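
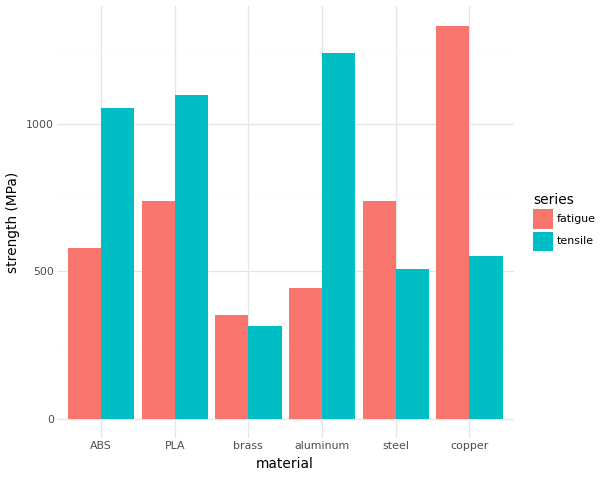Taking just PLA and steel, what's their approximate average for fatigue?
≈ 800

(800 + 800) / 2 ≈ 800.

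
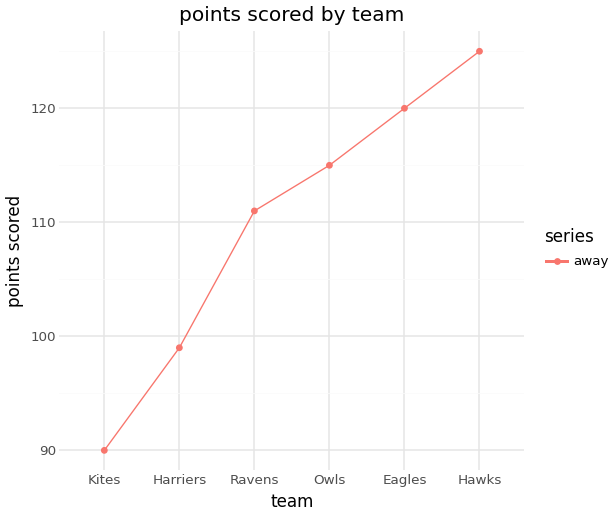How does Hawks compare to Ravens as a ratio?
≈ 1.14×

Hawks ≈ 125, Ravens ≈ 110; 125/110 ≈ 1.14.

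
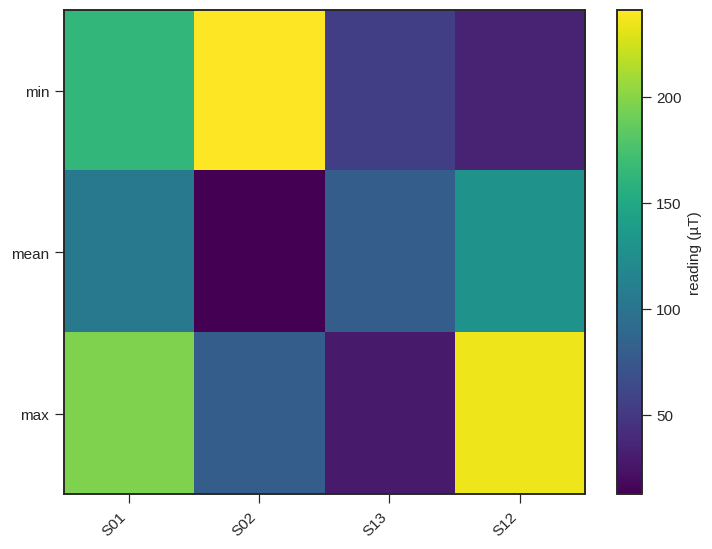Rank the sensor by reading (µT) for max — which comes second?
Top 3 for max: S12 ≈ 240, S01 ≈ 200, S02 ≈ 80.

S01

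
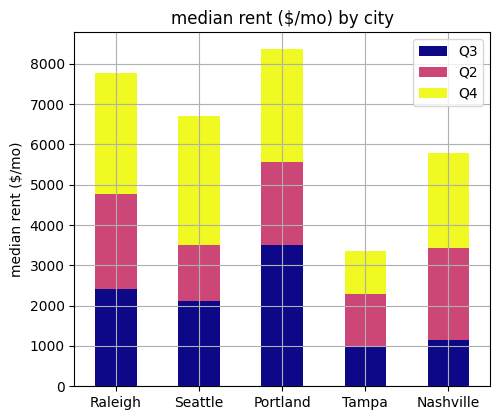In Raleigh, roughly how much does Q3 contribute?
Q3 top ≈ 2000, bottom ≈ 0; segment ≈ 2000.

≈ 2000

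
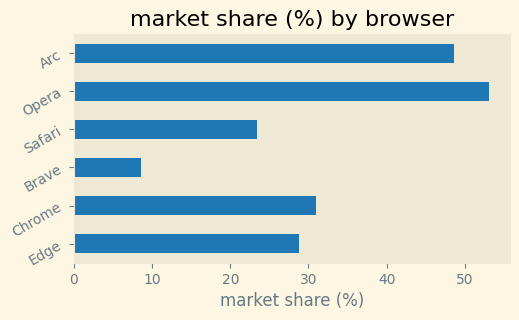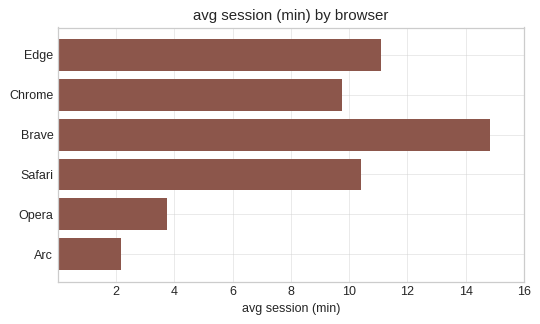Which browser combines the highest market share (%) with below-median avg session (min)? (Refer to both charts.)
Chart 2 median avg session (min) ≈ 10; below-median browsers: Chrome, Opera, Arc. Among those, Opera has the highest market share (%) (≈ 55).

Opera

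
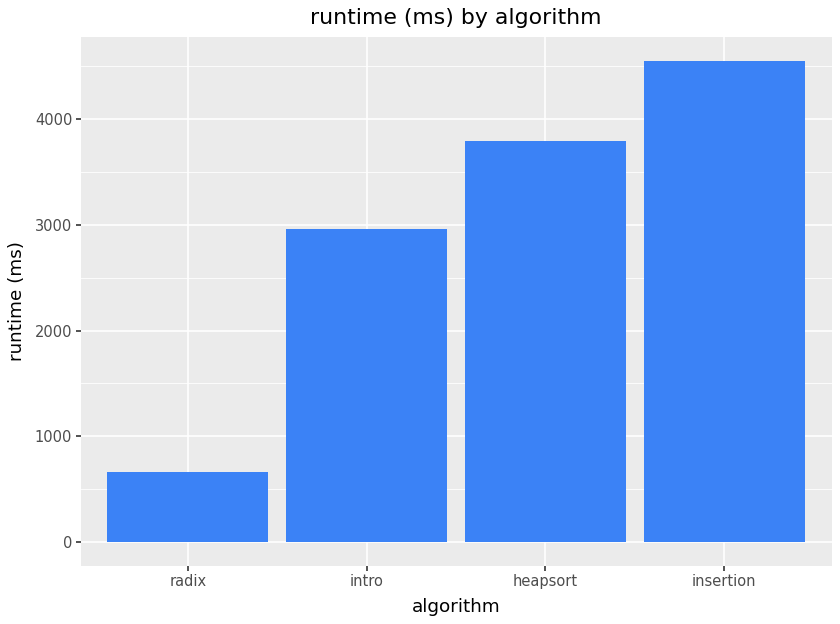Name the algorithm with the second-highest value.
Top 3: insertion ≈ 4500, heapsort ≈ 4000, intro ≈ 3000.

heapsort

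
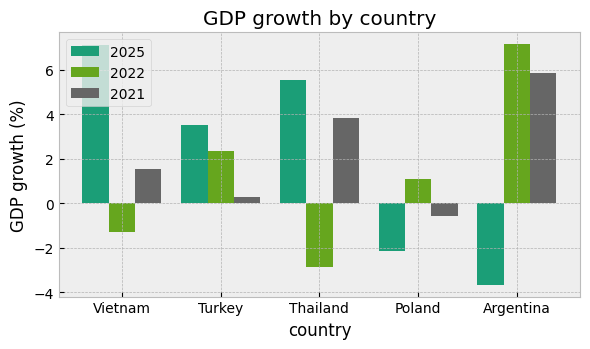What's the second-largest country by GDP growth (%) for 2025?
Thailand

Top 3 for 2025: Vietnam ≈ 7, Thailand ≈ 6, Turkey ≈ 4.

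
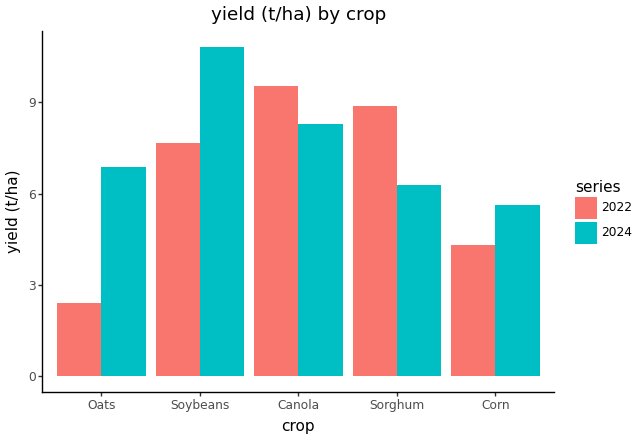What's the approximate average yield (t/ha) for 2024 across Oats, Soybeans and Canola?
≈ 9

(7 + 11 + 8) / 3 ≈ 9.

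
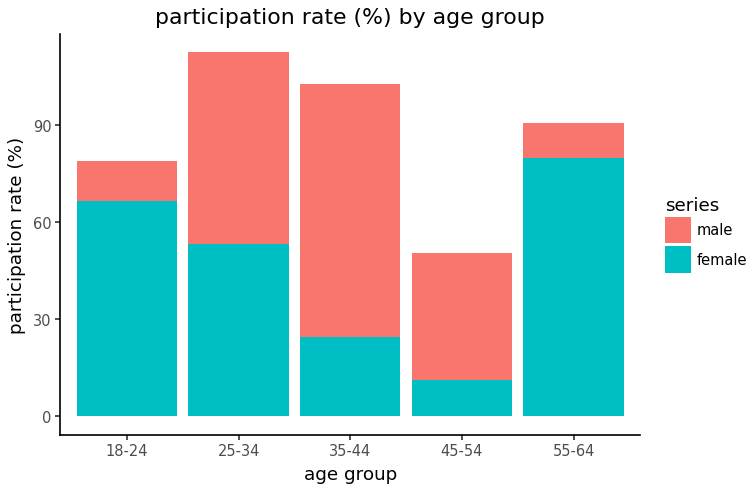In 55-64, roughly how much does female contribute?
≈ 80

female top ≈ 80, bottom ≈ 0; segment ≈ 80.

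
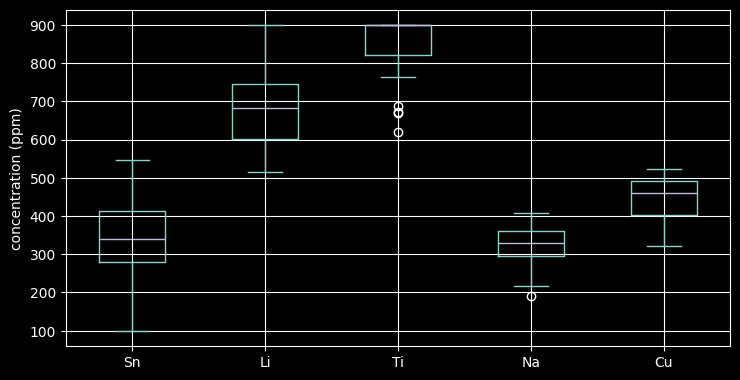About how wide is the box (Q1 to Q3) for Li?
Q3 ≈ 750, Q1 ≈ 600; IQR ≈ 150.

≈ 150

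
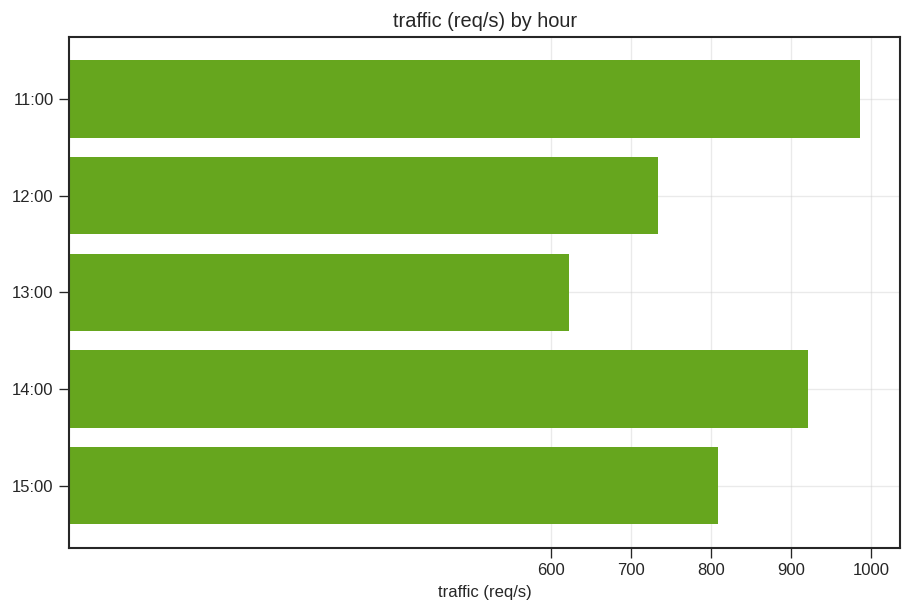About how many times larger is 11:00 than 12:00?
11:00 ≈ 1000, 12:00 ≈ 700; 1000/700 ≈ 1.43.

≈ 1.43×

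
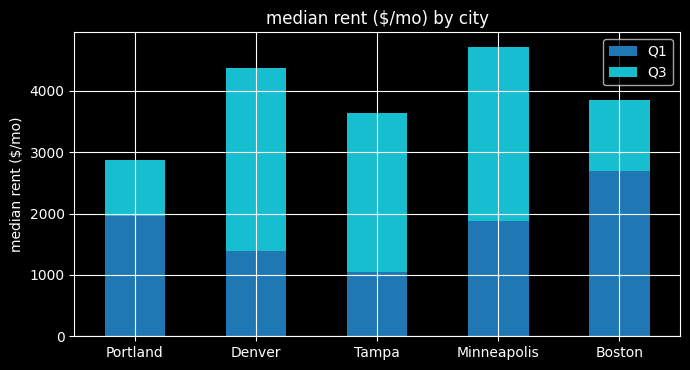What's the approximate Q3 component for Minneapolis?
≈ 2500

Q3 top ≈ 4500, bottom ≈ 2000; segment ≈ 2500.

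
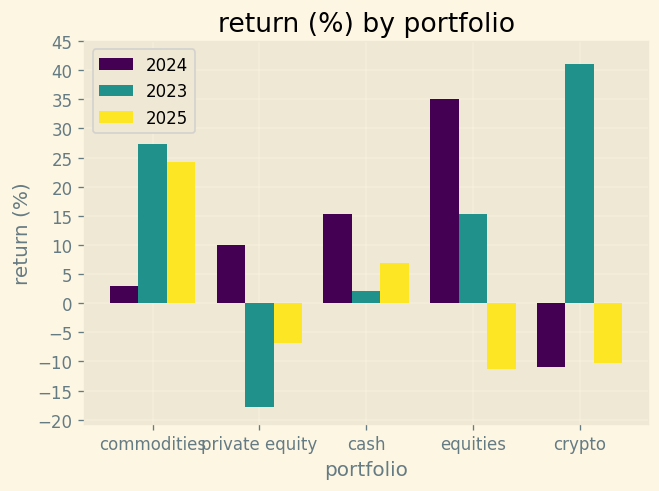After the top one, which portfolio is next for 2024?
Top 3 for 2024: equities ≈ 35, cash ≈ 15, private equity ≈ 10.

cash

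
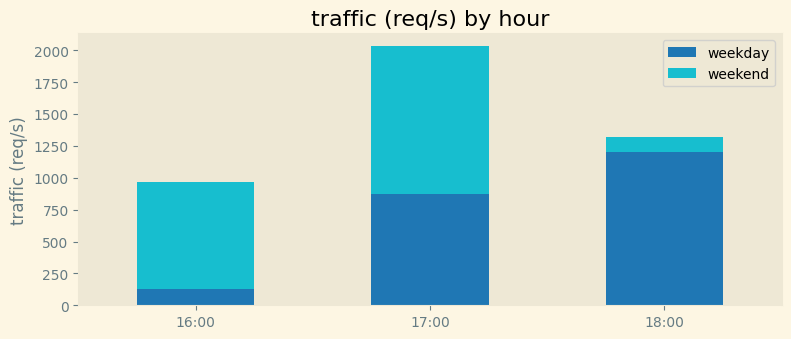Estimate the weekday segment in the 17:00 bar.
weekday top ≈ 800, bottom ≈ 0; segment ≈ 800.

≈ 800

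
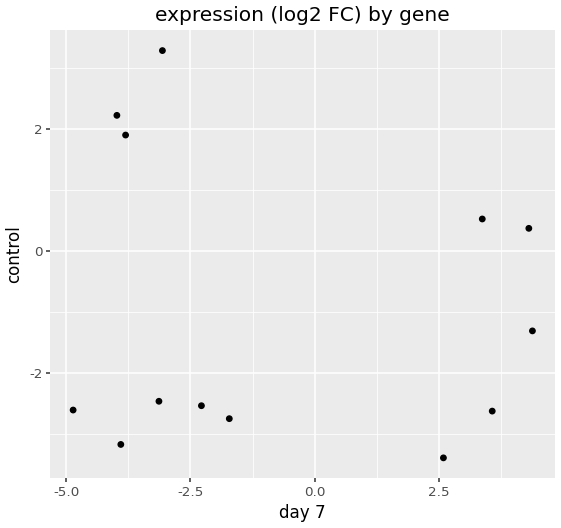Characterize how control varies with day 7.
Points are roughly uncorrelated; weak (|r| ≈ 0.1).

no clear correlation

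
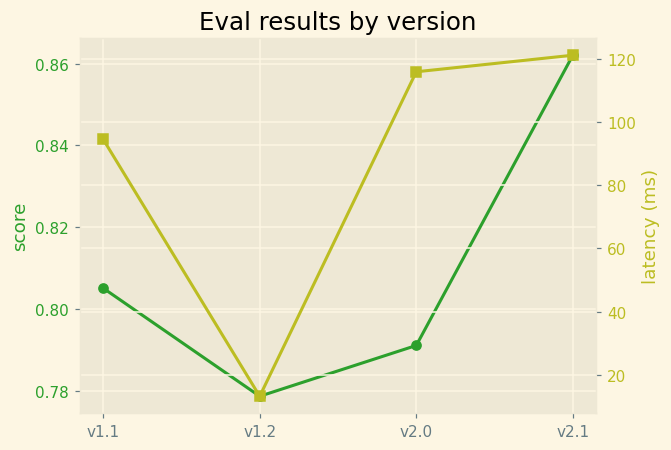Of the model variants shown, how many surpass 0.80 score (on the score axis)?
Above 0.80: v1.1, v2.1.

2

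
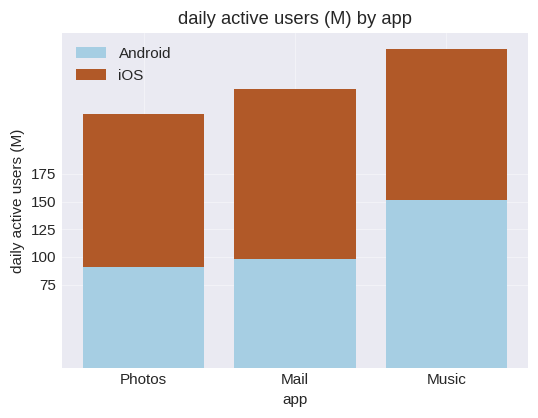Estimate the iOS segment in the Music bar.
≈ 150

iOS top ≈ 300, bottom ≈ 150; segment ≈ 150.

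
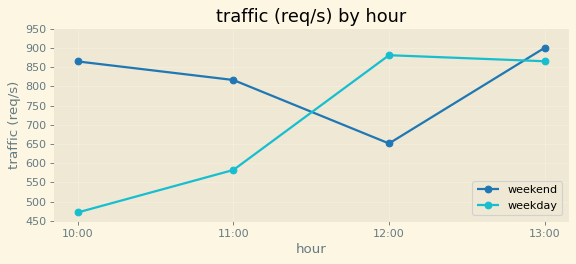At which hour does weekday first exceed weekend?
11:00: weekday ≈ 600 vs weekend ≈ 800 (not yet); 12:00: weekday ≈ 900 vs weekend ≈ 650 (first crossover).

12:00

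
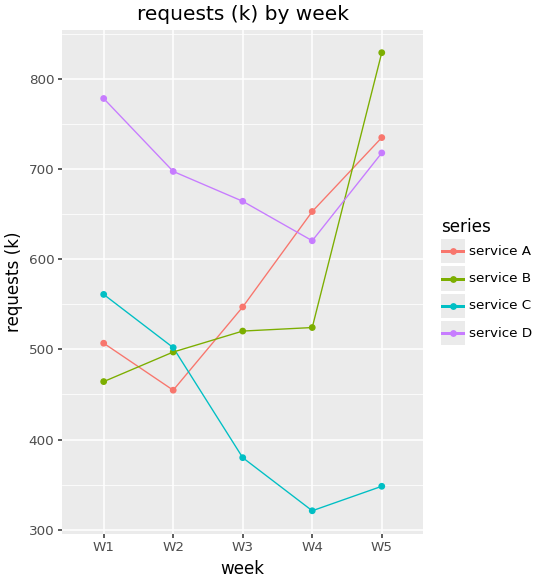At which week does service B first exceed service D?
W4: service B ≈ 500 vs service D ≈ 600 (not yet); W5: service B ≈ 850 vs service D ≈ 700 (first crossover).

W5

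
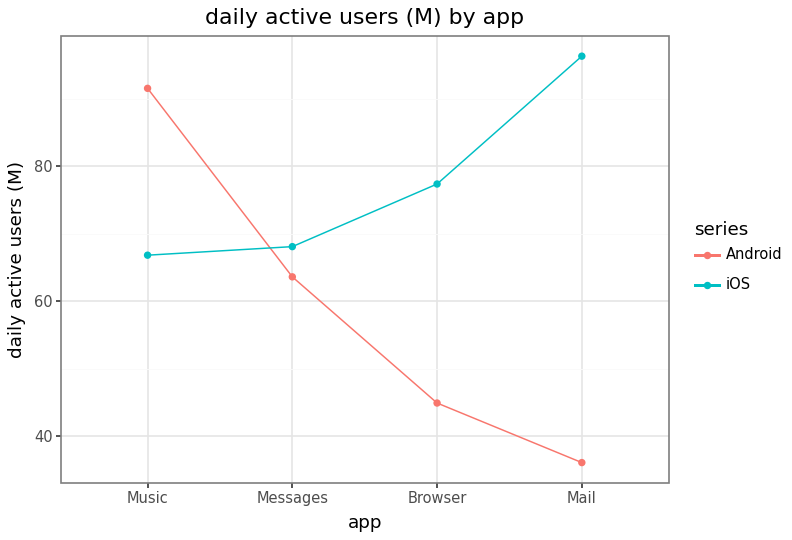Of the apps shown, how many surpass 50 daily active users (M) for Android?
2

Above 50: Music, Messages.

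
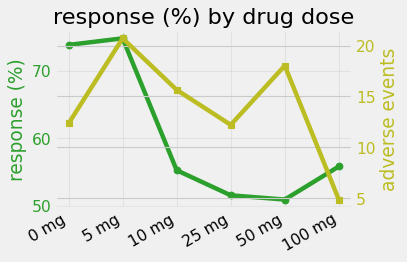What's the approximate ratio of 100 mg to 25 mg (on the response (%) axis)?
≈ 1.08×

100 mg ≈ 56, 25 mg ≈ 52; 56/52 ≈ 1.08.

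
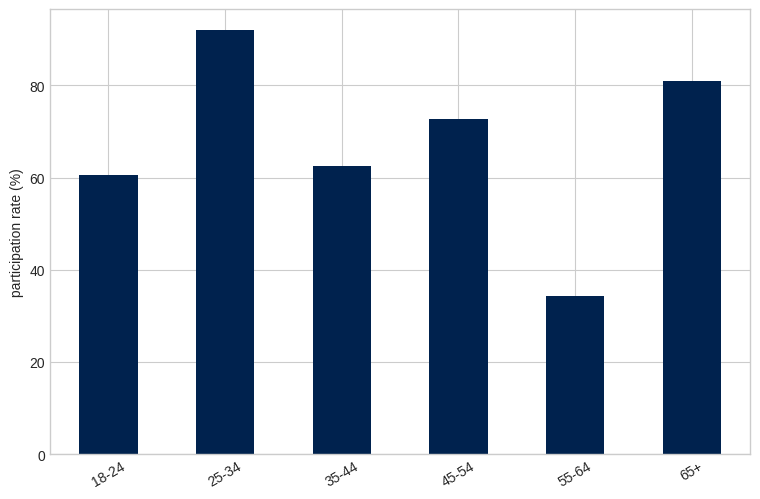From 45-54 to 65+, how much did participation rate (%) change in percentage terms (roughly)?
≈ +14.3%

45-54 ≈ 70, 65+ ≈ 80; (80 − 70) / 70 ≈ +14.3%.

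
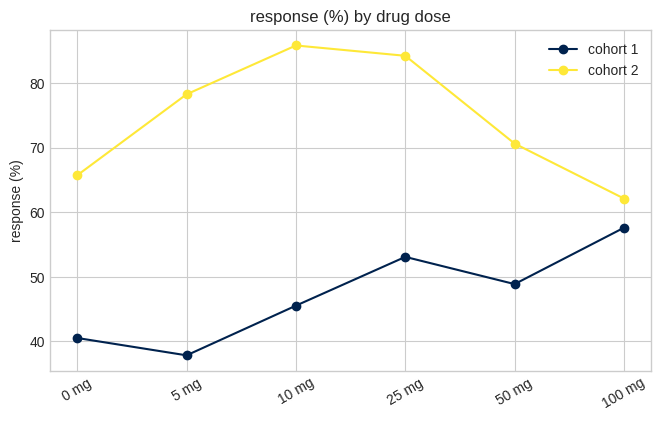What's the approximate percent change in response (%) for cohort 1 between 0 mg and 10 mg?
0 mg ≈ 40, 10 mg ≈ 45; (45 − 40) / 40 ≈ +12.5%.

≈ +12.5%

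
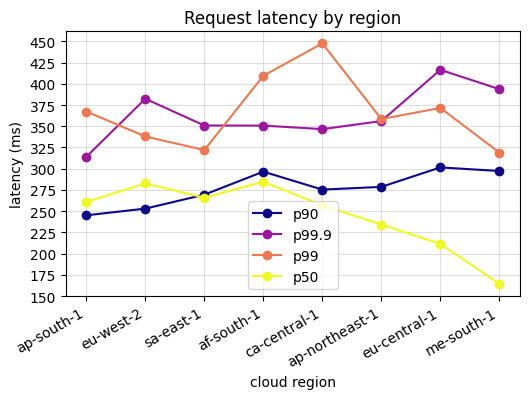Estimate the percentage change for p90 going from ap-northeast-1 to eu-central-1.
≈ +9.1%

ap-northeast-1 ≈ 275, eu-central-1 ≈ 300; (300 − 275) / 275 ≈ +9.1%.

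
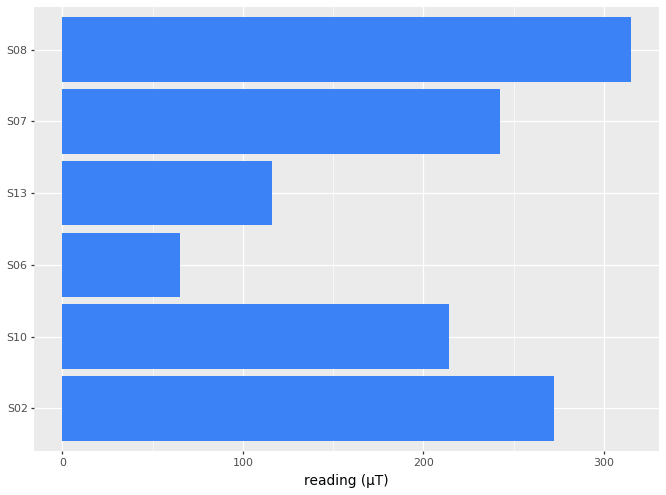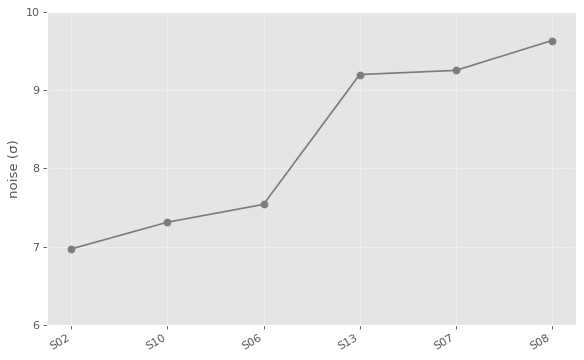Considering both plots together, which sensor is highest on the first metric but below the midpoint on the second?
S02

Chart 2 median noise (σ) ≈ 8; below-median sensors: S02, S10, S06. Among those, S02 has the highest reading (µT) (≈ 250).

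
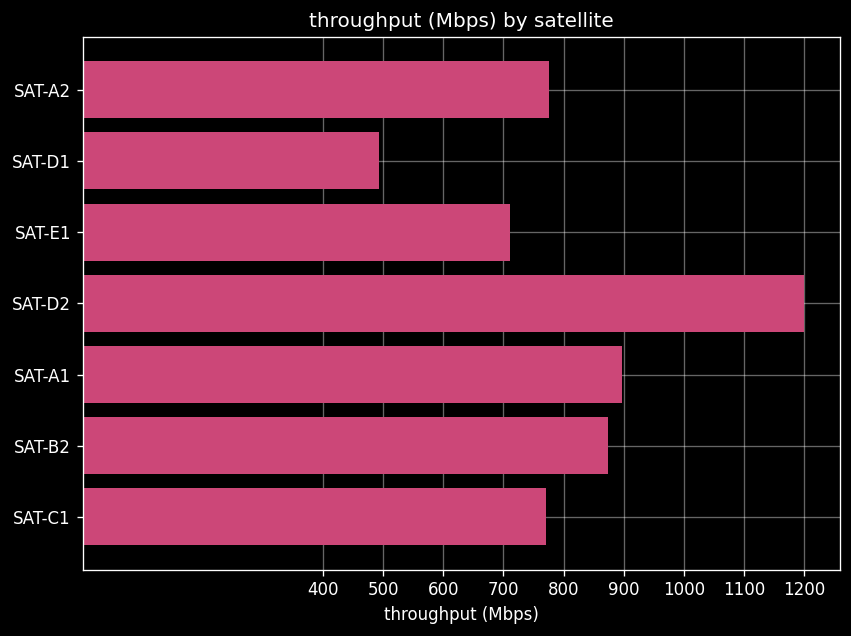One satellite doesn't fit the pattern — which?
SAT-D2

SAT-D2 ≈ 1200; the rest sit between ≈ 500 and ≈ 900.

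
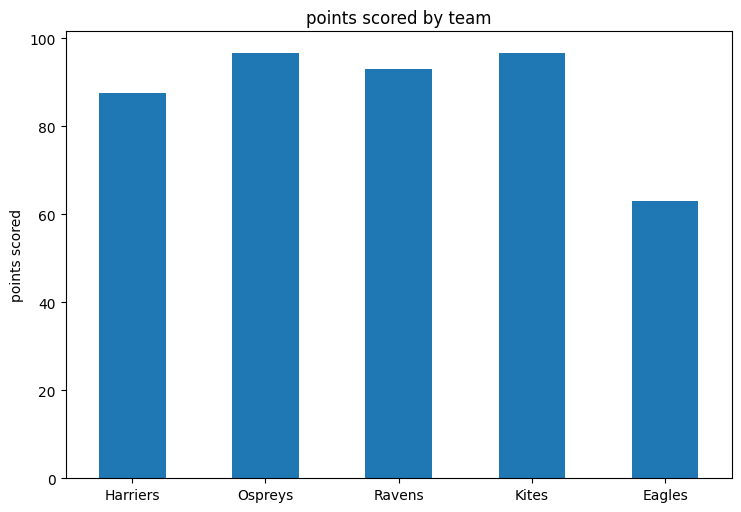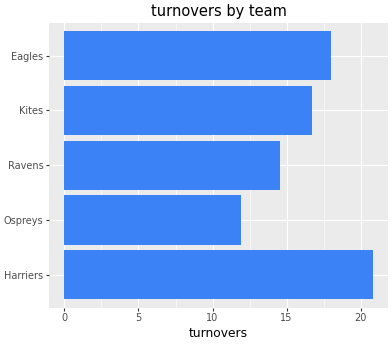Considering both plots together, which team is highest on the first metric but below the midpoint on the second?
Ospreys

Chart 2 median turnovers ≈ 16; below-median teams: Ospreys, Ravens. Among those, Ospreys has the highest points scored (≈ 100).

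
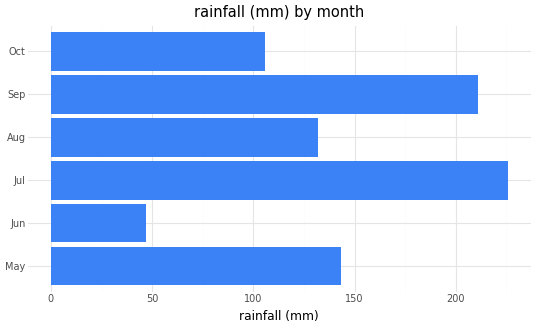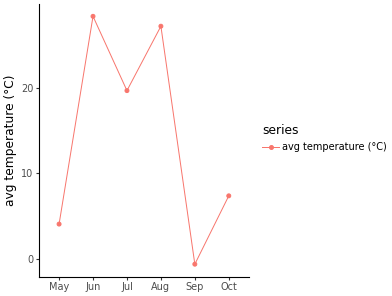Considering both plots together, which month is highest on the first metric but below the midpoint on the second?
Chart 2 median avg temperature (°C) ≈ 15; below-median months: May, Sep, Oct. Among those, Sep has the highest rainfall (mm) (≈ 200).

Sep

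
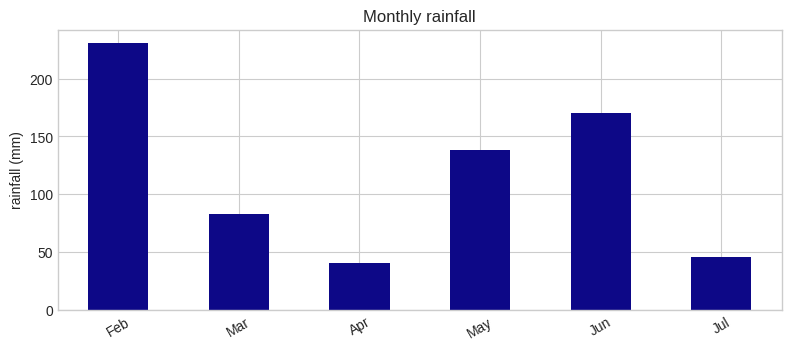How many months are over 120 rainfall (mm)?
Above 120: Feb, May, Jun.

3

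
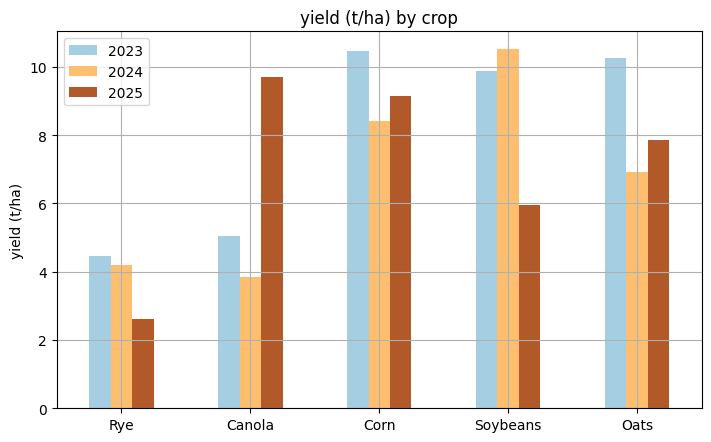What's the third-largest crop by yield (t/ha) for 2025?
Oats

Top 4 for 2025: Canola ≈ 10, Corn ≈ 9, Oats ≈ 8, Soybeans ≈ 6.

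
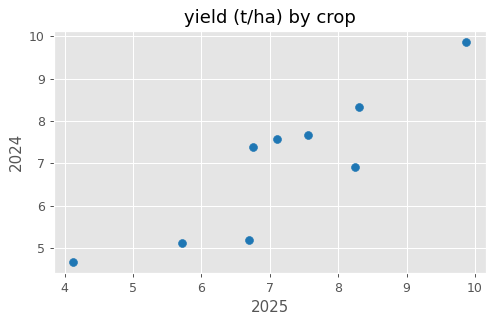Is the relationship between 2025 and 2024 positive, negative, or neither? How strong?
positive, strong

Points are positively correlated; strong (|r| ≈ 0.9).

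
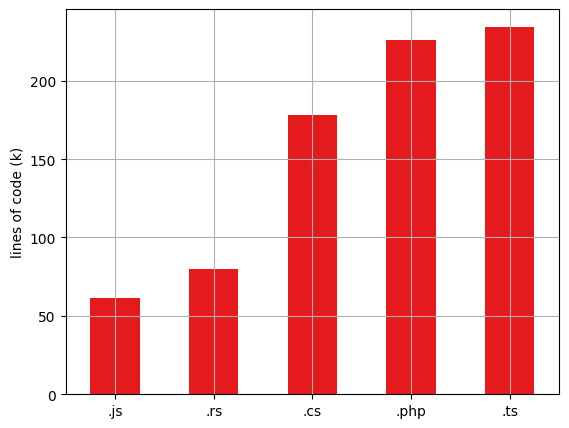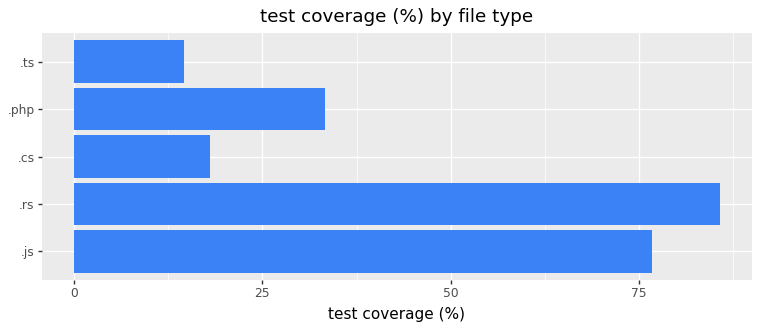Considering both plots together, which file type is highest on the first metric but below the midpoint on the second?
Chart 2 median test coverage (%) ≈ 30; below-median file types: .cs, .ts. Among those, .ts has the highest lines of code (k) (≈ 225).

.ts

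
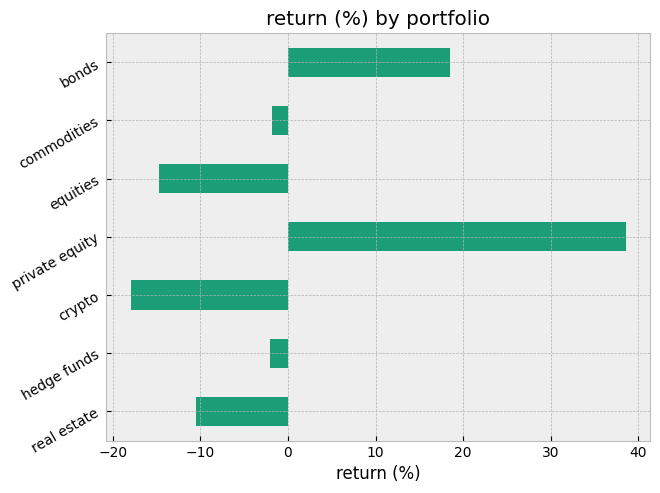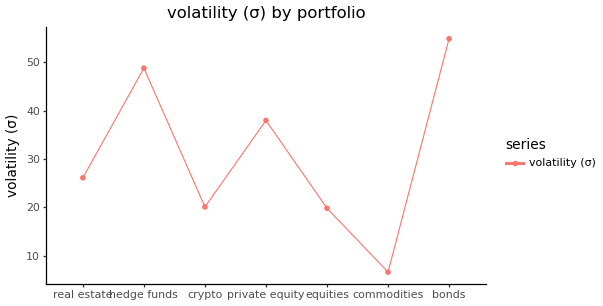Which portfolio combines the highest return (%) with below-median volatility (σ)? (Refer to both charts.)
commodities

Chart 2 median volatility (σ) ≈ 30; below-median portfolios: crypto, equities, commodities. Among those, commodities has the highest return (%) (≈ 0).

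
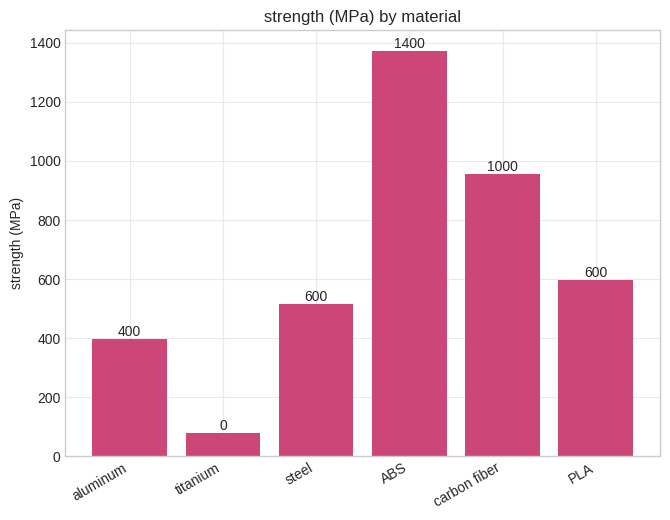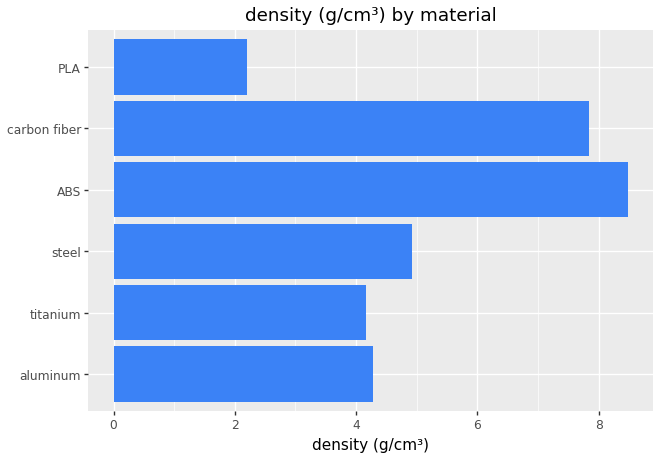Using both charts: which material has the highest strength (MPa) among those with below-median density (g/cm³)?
PLA

Chart 2 median density (g/cm³) ≈ 5; below-median materials: aluminum, titanium, PLA. Among those, PLA has the highest strength (MPa) (≈ 600).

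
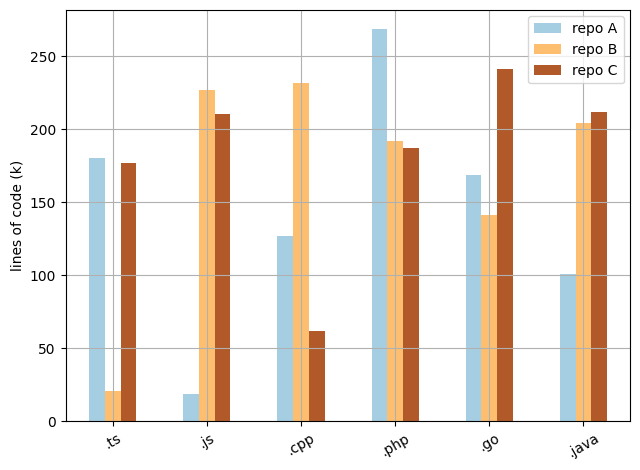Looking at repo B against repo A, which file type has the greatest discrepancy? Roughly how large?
.js, ≈ 200 k

.js: repo B ≈ 225, repo A ≈ 25 → gap ≈ 200. Next-largest (.ts) is only ≈ 150.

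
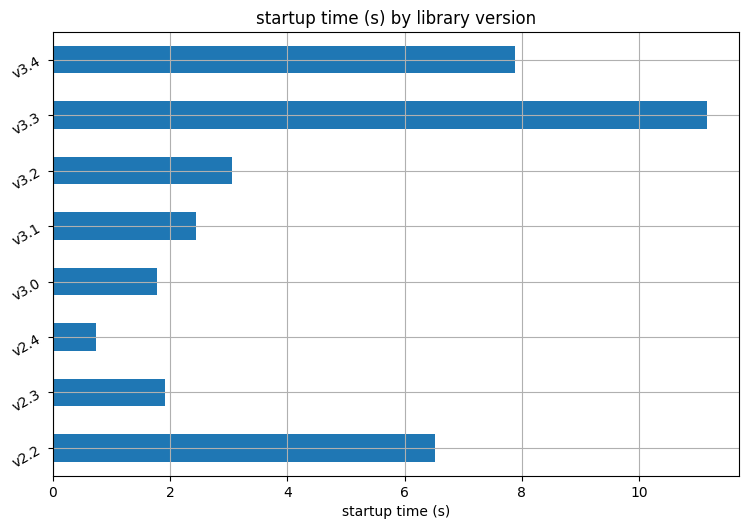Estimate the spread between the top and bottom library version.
Max v3.3 ≈ 11, min v2.4 ≈ 1; range ≈ 10.

≈ 10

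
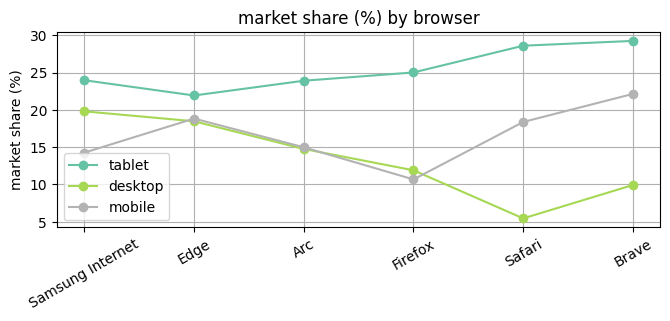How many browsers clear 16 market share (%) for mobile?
3

Above 16: Edge, Safari, Brave.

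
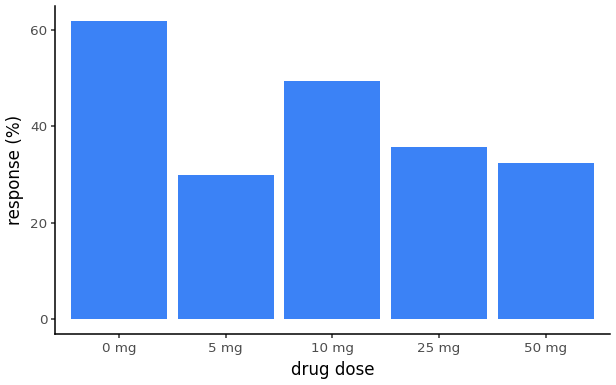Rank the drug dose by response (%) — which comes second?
Top 3: 0 mg ≈ 60, 10 mg ≈ 50, 25 mg ≈ 40.

10 mg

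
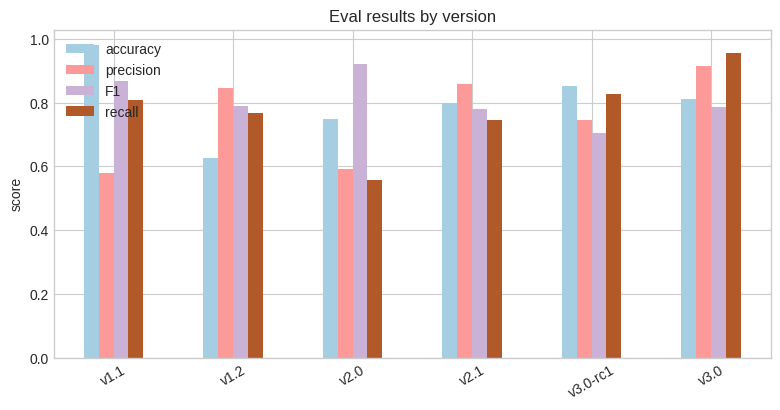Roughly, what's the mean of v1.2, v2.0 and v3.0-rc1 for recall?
≈ 0.73

(0.8 + 0.6 + 0.8) / 3 ≈ 0.73.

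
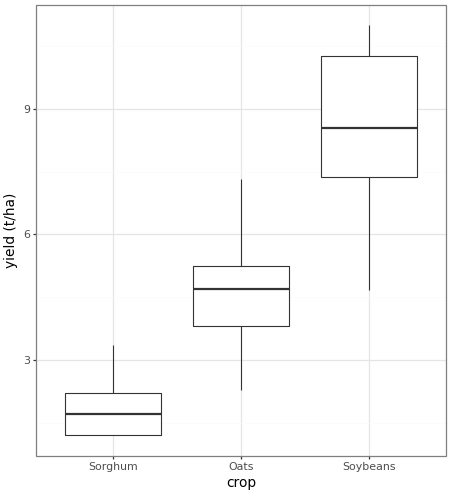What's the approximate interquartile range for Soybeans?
≈ 3

Q3 ≈ 10, Q1 ≈ 7; IQR ≈ 3.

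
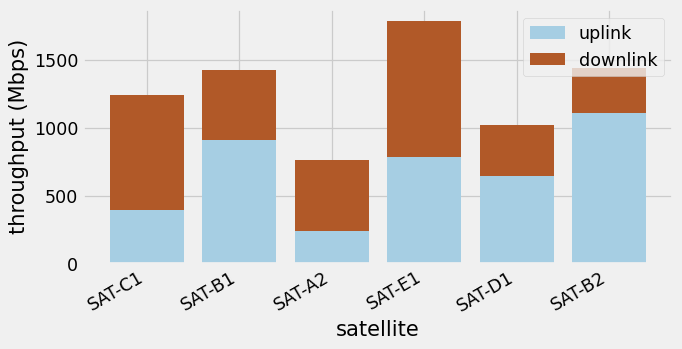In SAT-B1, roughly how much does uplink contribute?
uplink top ≈ 1000, bottom ≈ 0; segment ≈ 1000.

≈ 1000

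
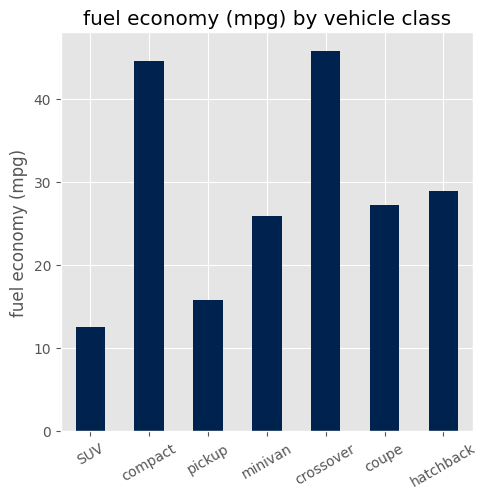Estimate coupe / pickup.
≈ 1.67×

coupe ≈ 25, pickup ≈ 15; 25/15 ≈ 1.67.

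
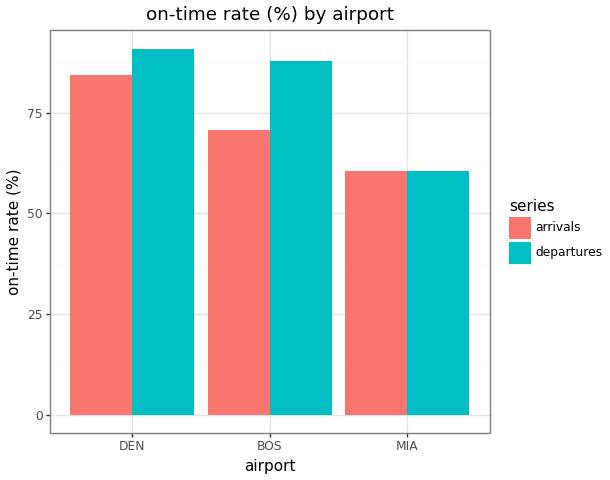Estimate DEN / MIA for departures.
DEN ≈ 90, MIA ≈ 60; 90/60 ≈ 1.5.

≈ 1.5×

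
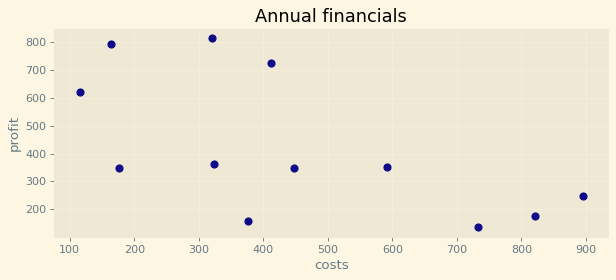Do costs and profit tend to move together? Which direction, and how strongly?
negative, moderate

Points are negatively correlated; moderate (|r| ≈ 0.6).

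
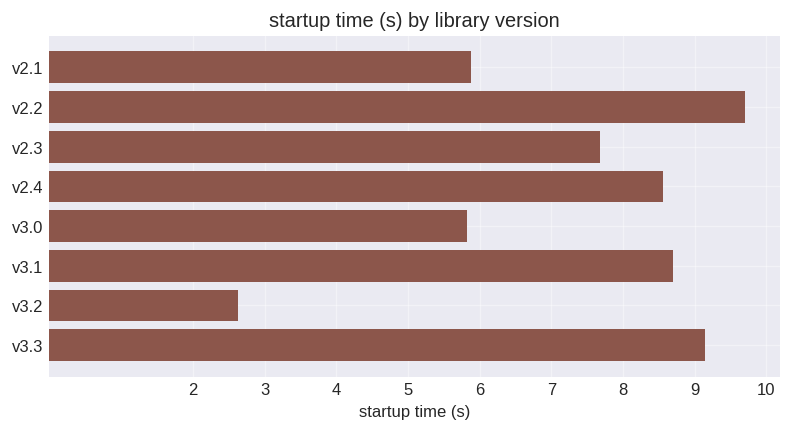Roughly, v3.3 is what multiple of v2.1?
v3.3 ≈ 9, v2.1 ≈ 6; 9/6 ≈ 1.5.

≈ 1.5×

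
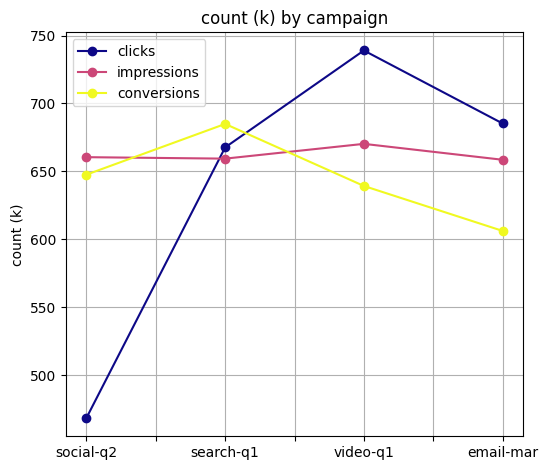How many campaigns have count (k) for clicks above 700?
Above 700: video-q1.

1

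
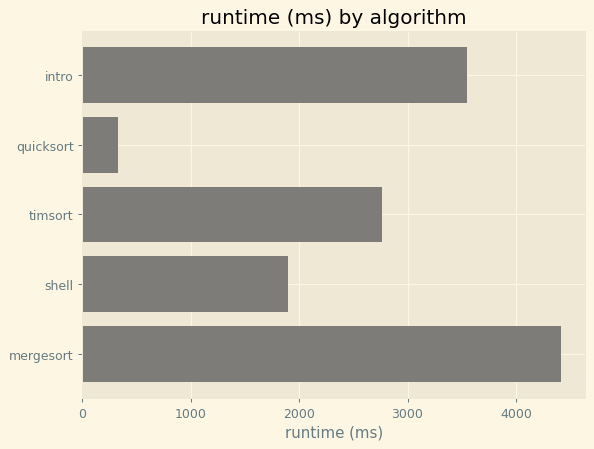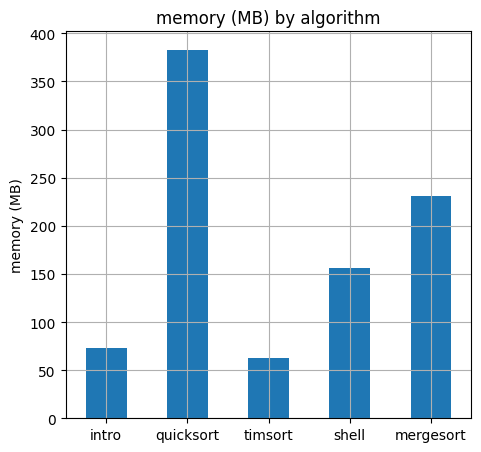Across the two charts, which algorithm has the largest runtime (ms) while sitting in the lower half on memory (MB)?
intro

Chart 2 median memory (MB) ≈ 150; below-median algorithms: intro, timsort. Among those, intro has the highest runtime (ms) (≈ 3500).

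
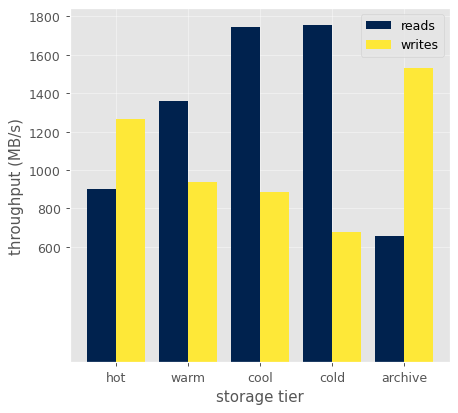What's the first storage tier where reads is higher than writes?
warm

hot: reads ≈ 1000 vs writes ≈ 1200 (not yet); warm: reads ≈ 1400 vs writes ≈ 1000 (first crossover).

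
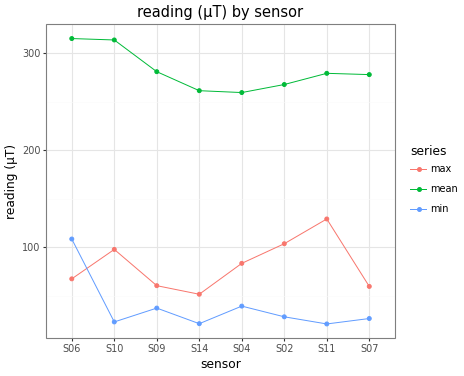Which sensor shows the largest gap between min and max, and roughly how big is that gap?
S11, ≈ 100 µT

S11: min ≈ 25, max ≈ 125 → gap ≈ 100. Next-largest (S02) is only ≈ 75.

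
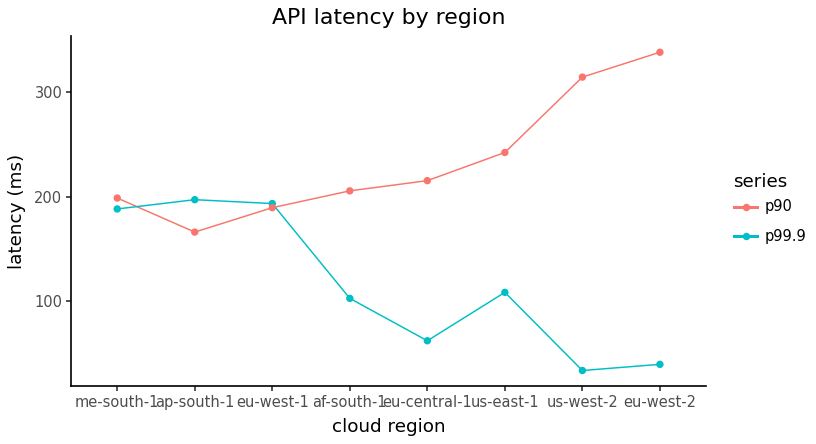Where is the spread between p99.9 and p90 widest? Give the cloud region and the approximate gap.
eu-west-2, ≈ 300 ms

eu-west-2: p99.9 ≈ 50, p90 ≈ 350 → gap ≈ 300. Next-largest (us-west-2) is only ≈ 250.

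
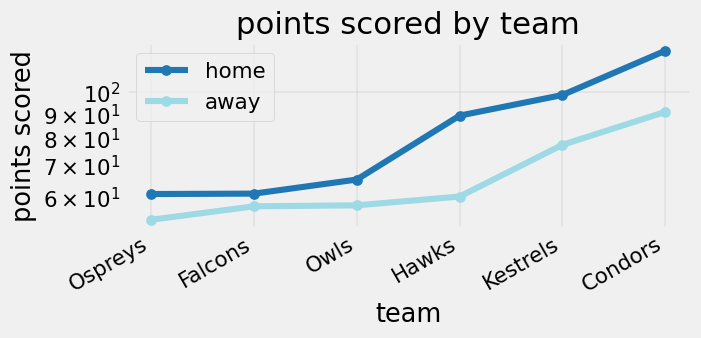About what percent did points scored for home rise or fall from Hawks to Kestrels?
Hawks ≈ 90, Kestrels ≈ 100; (100 − 90) / 90 ≈ +11.1%.

≈ +11.1%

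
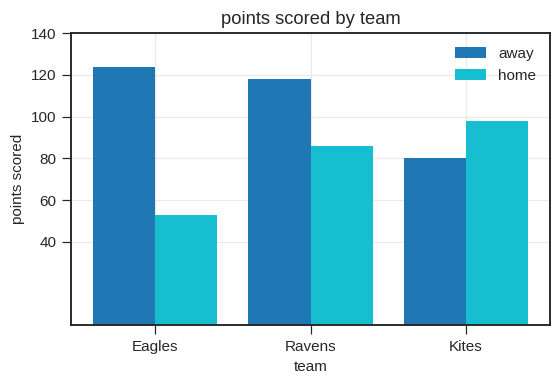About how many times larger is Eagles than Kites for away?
Eagles ≈ 120, Kites ≈ 80; 120/80 ≈ 1.5.

≈ 1.5×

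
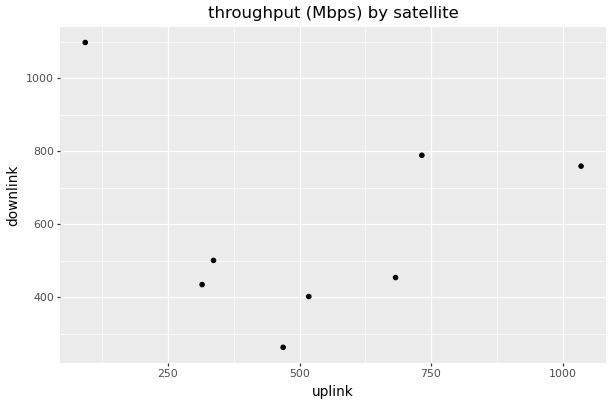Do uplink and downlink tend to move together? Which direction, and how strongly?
no clear correlation

Points are roughly uncorrelated; weak (|r| ≈ 0.1).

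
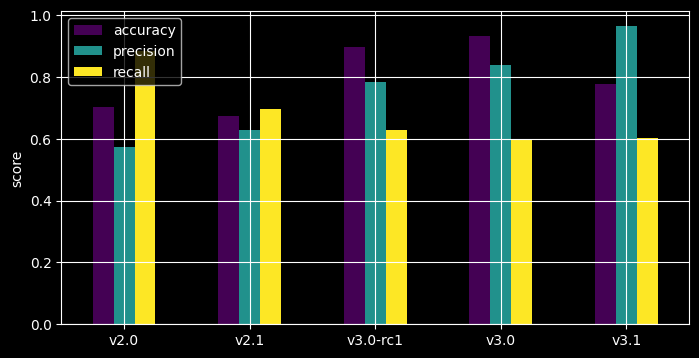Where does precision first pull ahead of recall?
v3.0-rc1

v2.1: precision ≈ 0.6 vs recall ≈ 0.7 (not yet); v3.0-rc1: precision ≈ 0.8 vs recall ≈ 0.6 (first crossover).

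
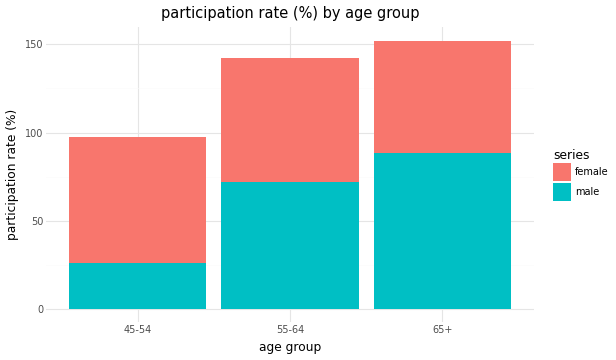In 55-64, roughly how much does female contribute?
female top ≈ 140, bottom ≈ 80; segment ≈ 60.

≈ 60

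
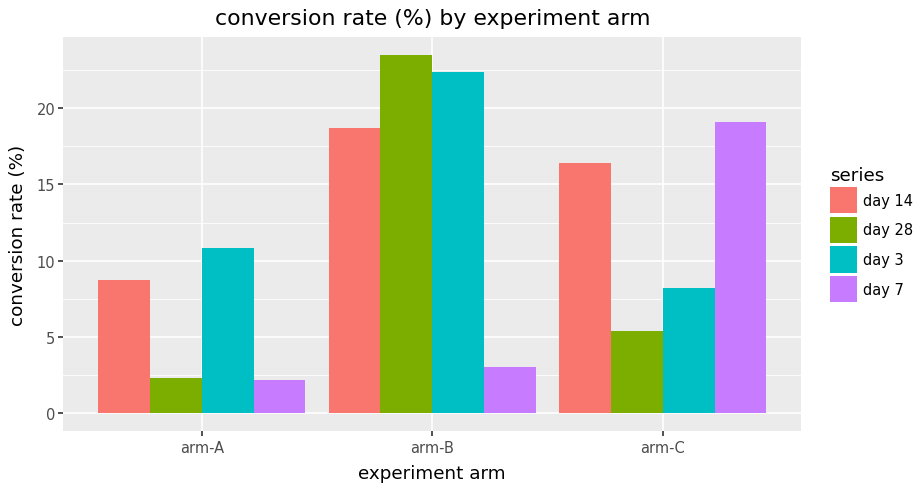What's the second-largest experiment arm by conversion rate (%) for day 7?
Top 3 for day 7: arm-C ≈ 20, arm-B ≈ 4, arm-A ≈ 2.

arm-B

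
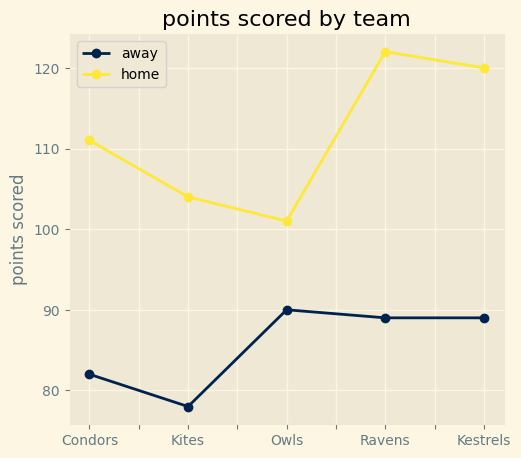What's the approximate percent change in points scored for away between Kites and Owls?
≈ +12.5%

Kites ≈ 80, Owls ≈ 90; (90 − 80) / 80 ≈ +12.5%.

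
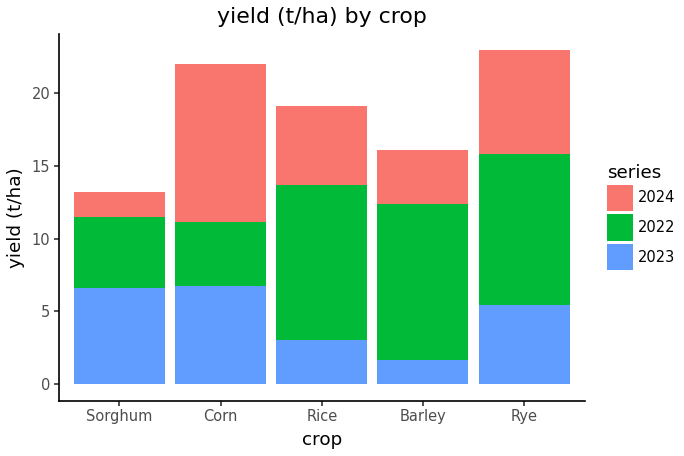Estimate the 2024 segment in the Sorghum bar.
2024 top ≈ 14, bottom ≈ 12; segment ≈ 2.

≈ 2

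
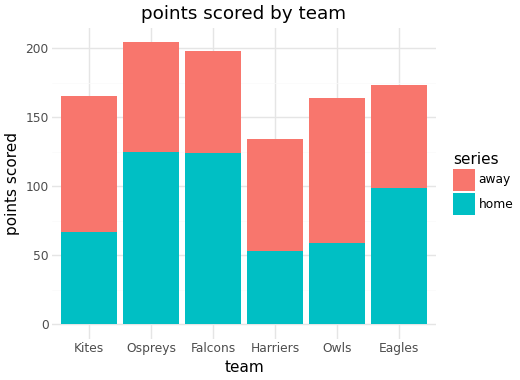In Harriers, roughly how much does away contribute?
≈ 80

away top ≈ 140, bottom ≈ 60; segment ≈ 80.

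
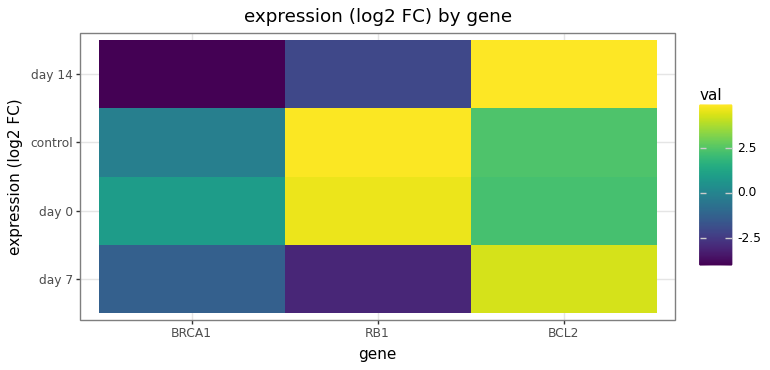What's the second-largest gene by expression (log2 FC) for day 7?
BRCA1

Top 3 for day 7: BCL2 ≈ 4, BRCA1 ≈ -1, RB1 ≈ -3.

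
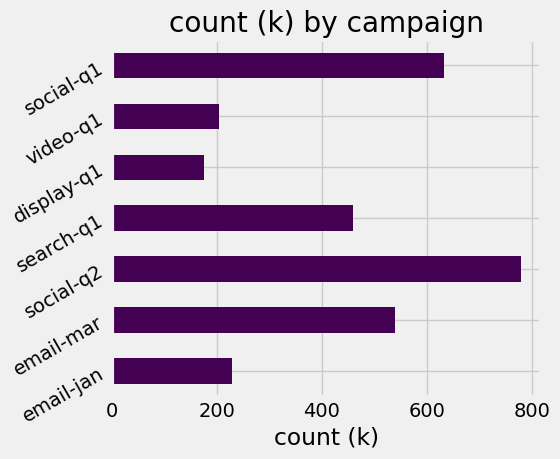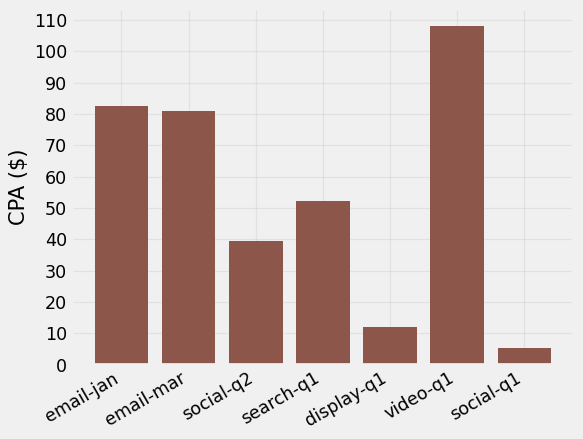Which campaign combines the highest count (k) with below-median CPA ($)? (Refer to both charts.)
social-q2

Chart 2 median CPA ($) ≈ 50; below-median campaigns: social-q2, display-q1, social-q1. Among those, social-q2 has the highest count (k) (≈ 800).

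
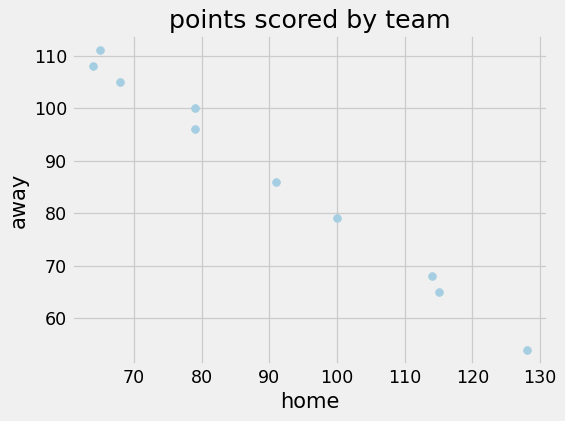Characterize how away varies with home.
Points are negatively correlated; strong (|r| ≈ 1.0).

negative, strong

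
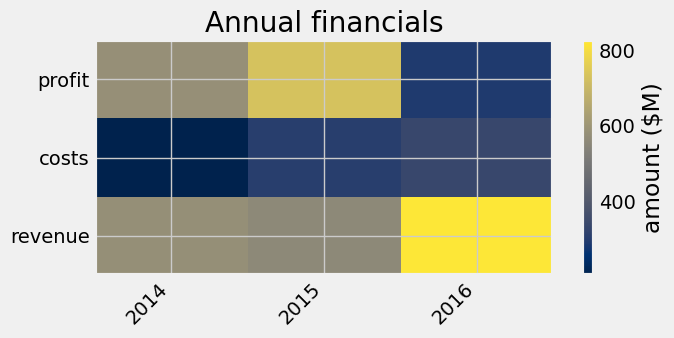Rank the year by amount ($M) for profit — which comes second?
Top 3 for profit: 2015 ≈ 700, 2014 ≈ 600, 2016 ≈ 300.

2014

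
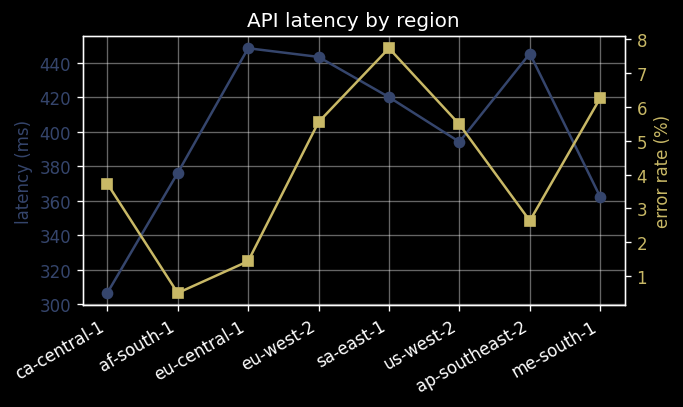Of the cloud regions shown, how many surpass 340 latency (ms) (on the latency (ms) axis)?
Above 340: af-south-1, eu-central-1, eu-west-2, sa-east-1, us-west-2, ap-southeast-2, me-south-1.

7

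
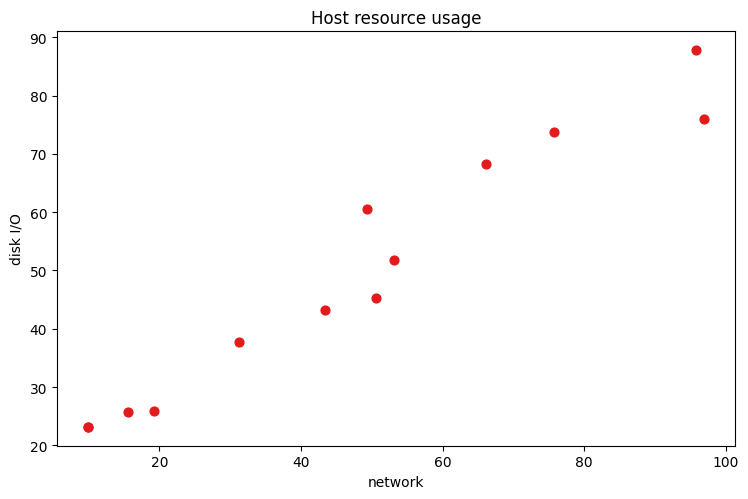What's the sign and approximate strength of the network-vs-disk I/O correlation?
positive, strong

Points are positively correlated; strong (|r| ≈ 1.0).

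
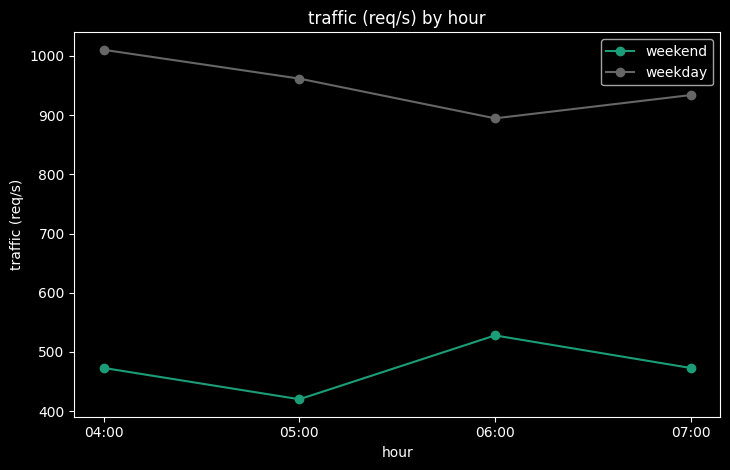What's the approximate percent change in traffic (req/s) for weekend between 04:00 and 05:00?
≈ -11.1%

04:00 ≈ 450, 05:00 ≈ 400; (400 − 450) / 450 ≈ -11.1%.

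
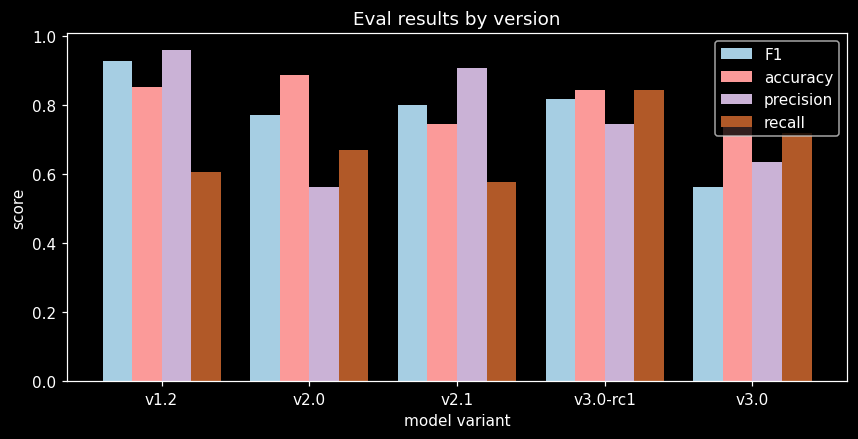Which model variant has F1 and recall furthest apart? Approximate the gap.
v1.2: F1 ≈ 0.9, recall ≈ 0.6 → gap ≈ 0.3. Next-largest (v2.1) is only ≈ 0.2.

v1.2, ≈ 0.3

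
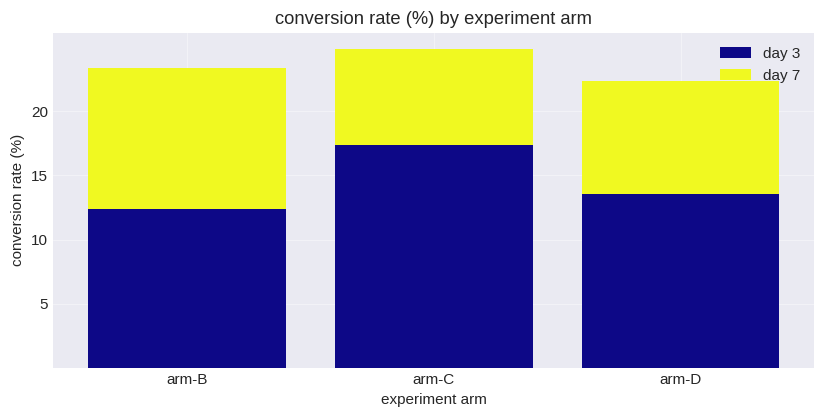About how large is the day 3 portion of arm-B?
≈ 10

day 3 top ≈ 10, bottom ≈ 0; segment ≈ 10.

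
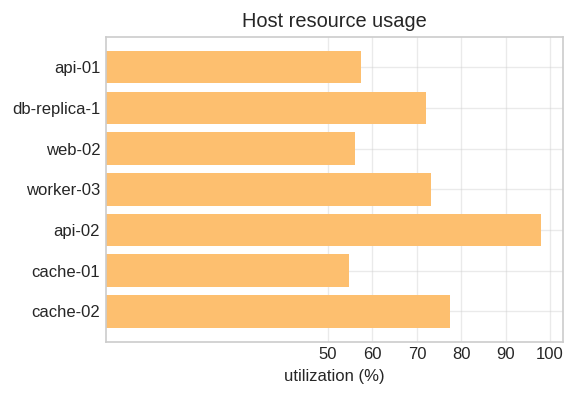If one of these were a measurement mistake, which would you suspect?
api-02 ≈ 100; the rest sit between ≈ 50 and ≈ 80.

api-02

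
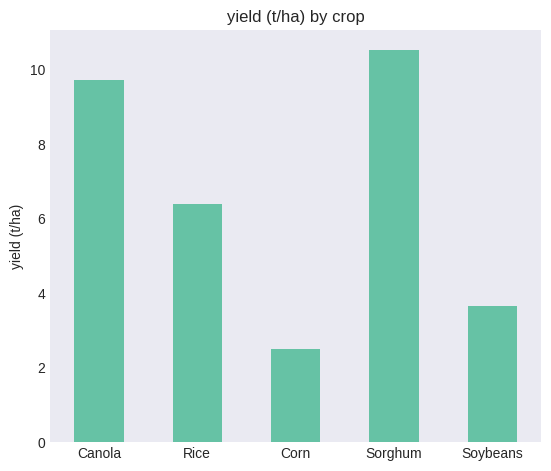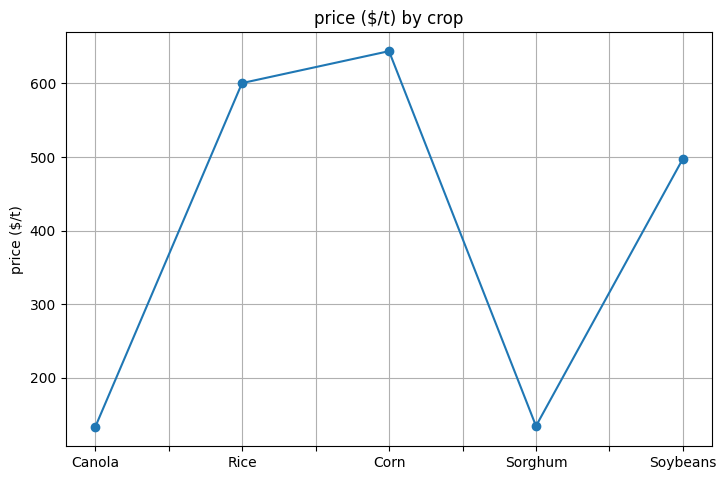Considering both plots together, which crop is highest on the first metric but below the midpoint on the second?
Sorghum

Chart 2 median price ($/t) ≈ 500; below-median crops: Canola, Sorghum. Among those, Sorghum has the highest yield (t/ha) (≈ 11).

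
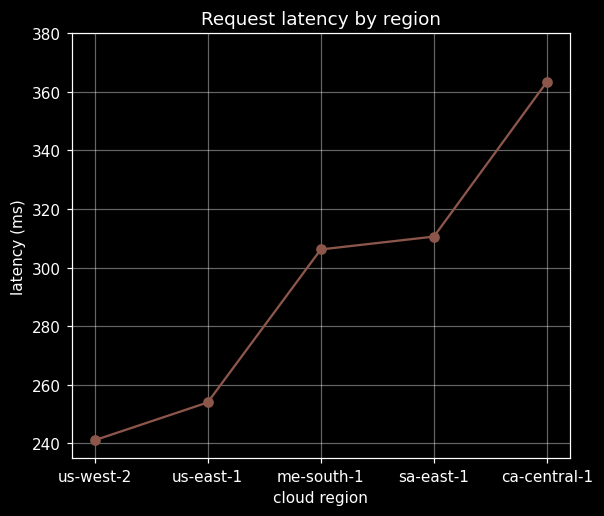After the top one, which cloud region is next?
sa-east-1

Top 3: ca-central-1 ≈ 360, sa-east-1 ≈ 320, me-south-1 ≈ 300.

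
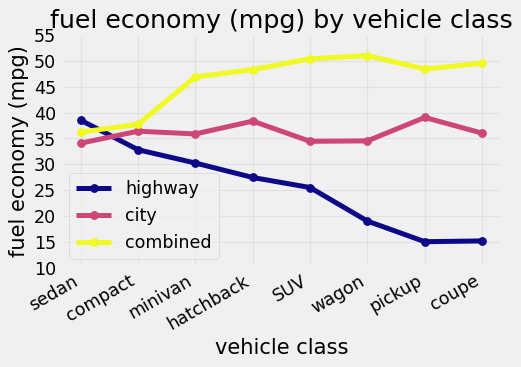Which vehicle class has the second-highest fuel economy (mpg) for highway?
compact

Top 3 for highway: sedan ≈ 40, compact ≈ 35, minivan ≈ 30.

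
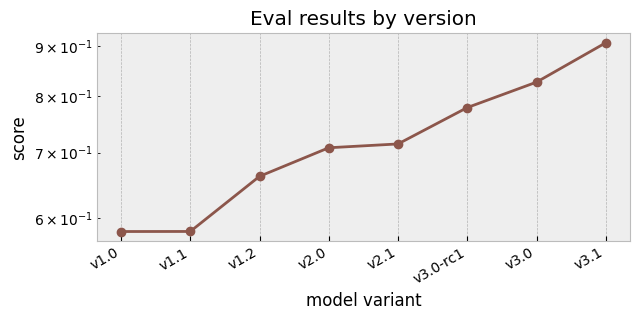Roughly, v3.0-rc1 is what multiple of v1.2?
v3.0-rc1 ≈ 0.80, v1.2 ≈ 0.65; 0.80/0.65 ≈ 1.23.

≈ 1.23×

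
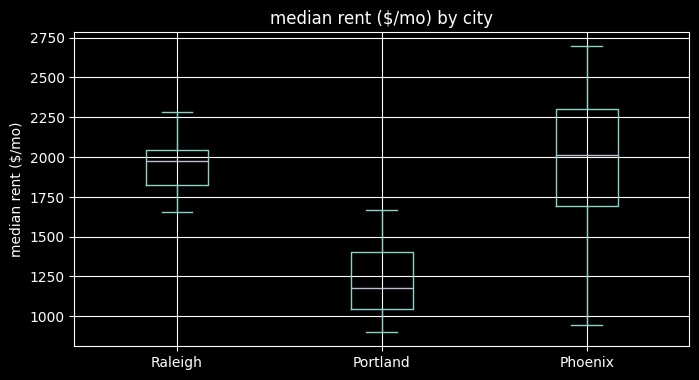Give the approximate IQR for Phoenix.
≈ 600

Q3 ≈ 2300, Q1 ≈ 1700; IQR ≈ 600.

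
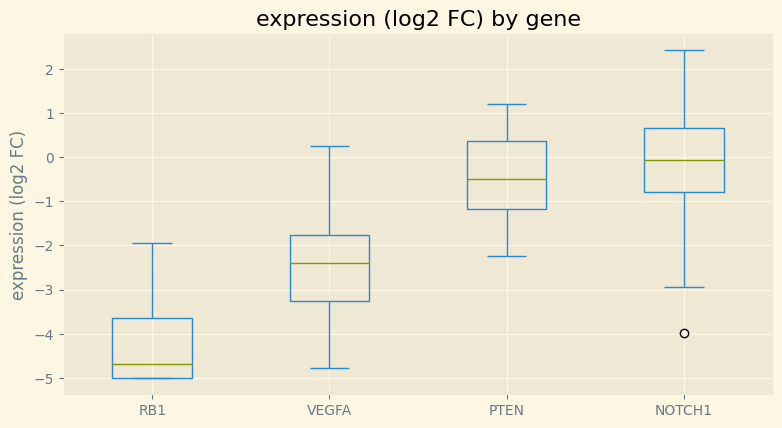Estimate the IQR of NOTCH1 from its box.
≈ 1.5

Q3 ≈ 0.5, Q1 ≈ -1.0; IQR ≈ 1.5.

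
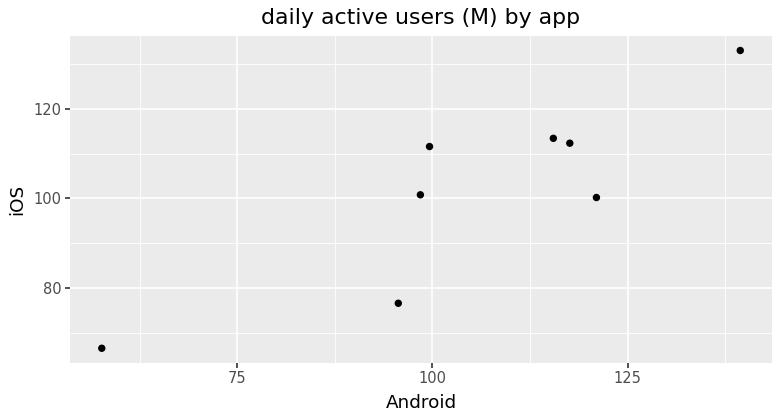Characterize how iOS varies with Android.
Points are positively correlated; strong (|r| ≈ 0.9).

positive, strong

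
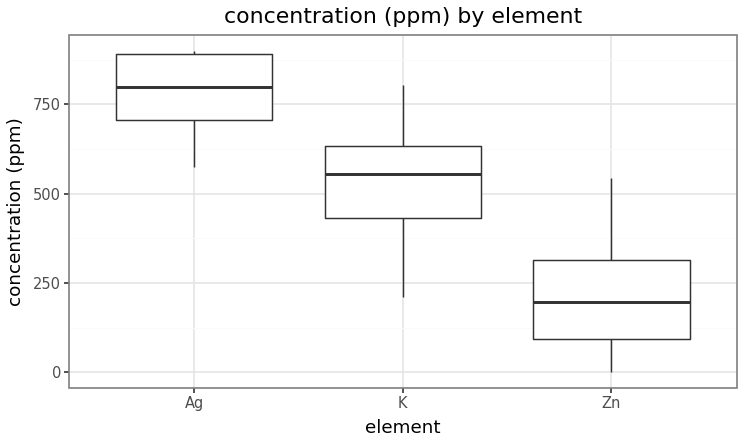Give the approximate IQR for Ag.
Q3 ≈ 900, Q1 ≈ 700; IQR ≈ 200.

≈ 200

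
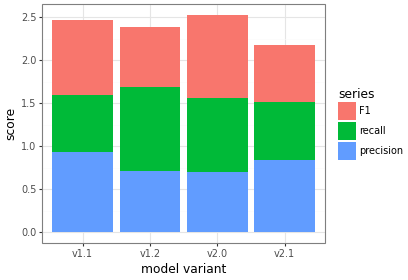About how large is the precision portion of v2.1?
precision top ≈ 1.0, bottom ≈ 0.0; segment ≈ 1.0.

≈ 1.0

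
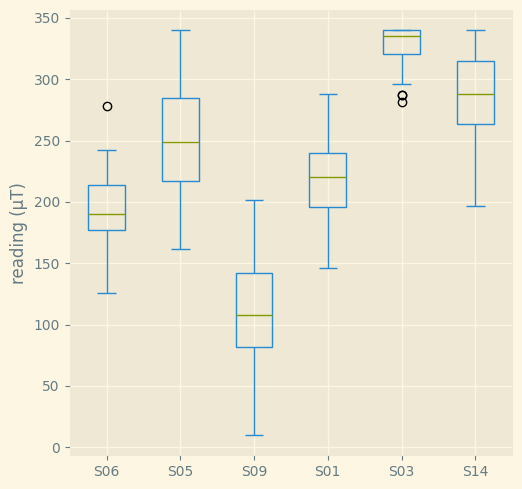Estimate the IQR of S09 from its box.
Q3 ≈ 140, Q1 ≈ 80; IQR ≈ 60.

≈ 60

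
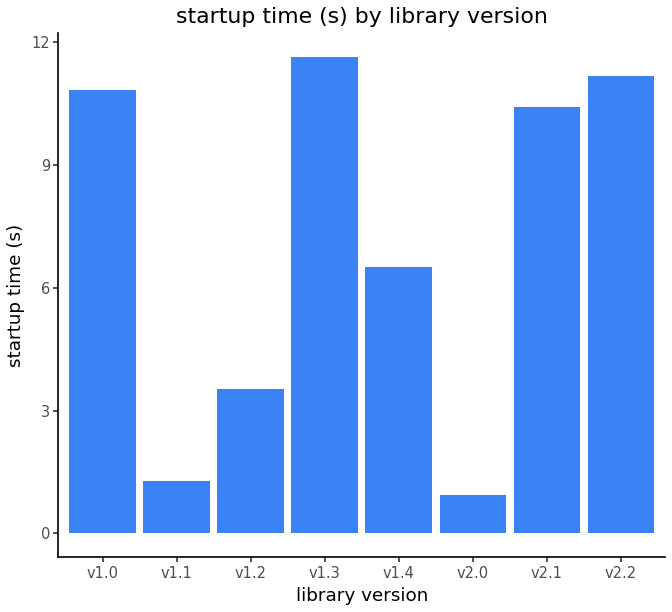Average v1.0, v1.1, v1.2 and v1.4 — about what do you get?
(11 + 1 + 4 + 6) / 4 ≈ 6.

≈ 6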